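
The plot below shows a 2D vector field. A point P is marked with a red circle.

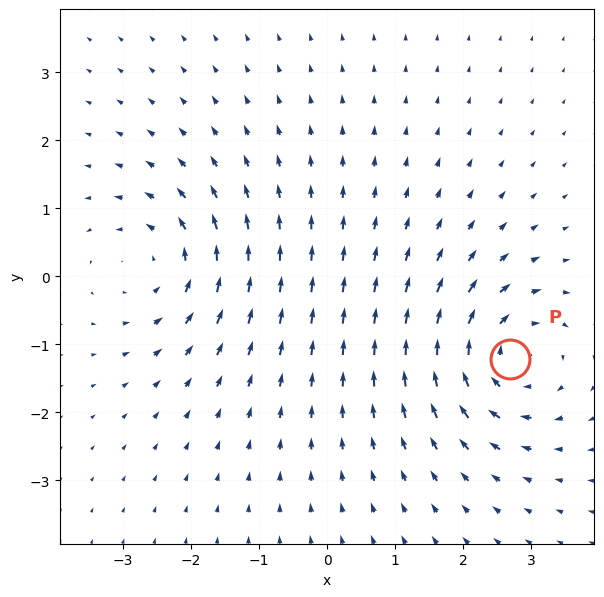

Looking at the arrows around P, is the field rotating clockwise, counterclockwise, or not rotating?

clockwise

Near P at (2.7, -1.2) the arrows circulate clockwise. The curl (z-component) there is about -5; negative curl means clockwise rotation.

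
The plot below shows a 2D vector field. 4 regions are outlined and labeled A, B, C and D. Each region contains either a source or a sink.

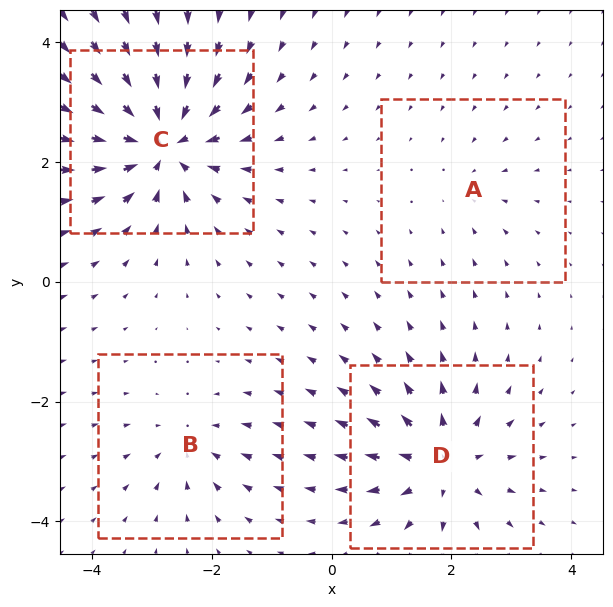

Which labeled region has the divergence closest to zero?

Divergence at each region's feature centre — A: about -2, B: about -4, C: about -8, D: about +6. Region A is closest to zero.

A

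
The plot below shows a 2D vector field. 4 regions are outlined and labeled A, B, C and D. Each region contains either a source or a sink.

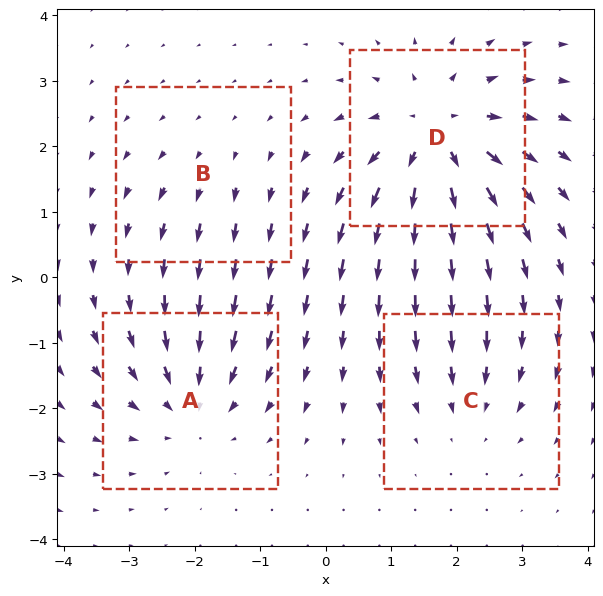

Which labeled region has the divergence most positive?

D

Divergence at each region's feature centre — A: about -4, B: about +2, C: about -3, D: about +6. Region D is most positive.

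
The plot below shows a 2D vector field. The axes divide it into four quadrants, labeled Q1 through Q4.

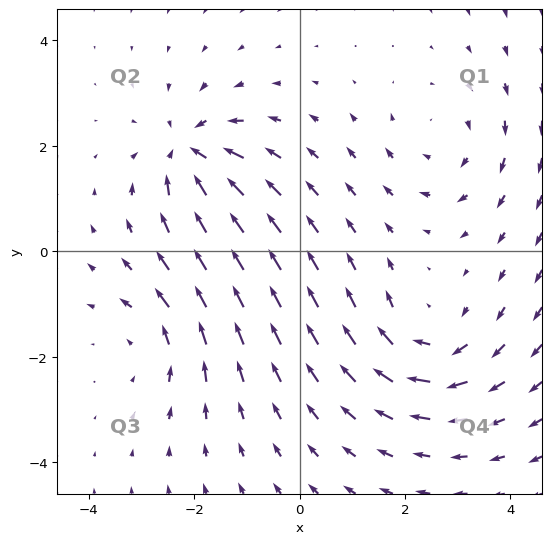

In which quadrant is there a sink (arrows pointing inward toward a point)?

The sink sits at approximately (-2.1, 1.9), which lies in quadrant Q2. The divergence there is about -6, negative as expected for a sink.

Q2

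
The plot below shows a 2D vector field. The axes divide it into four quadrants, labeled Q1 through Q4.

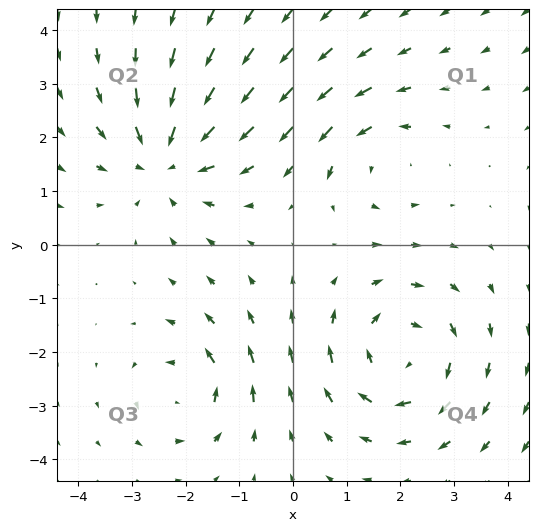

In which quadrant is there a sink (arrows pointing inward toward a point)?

The sink sits at approximately (-2.4, 1.6), which lies in quadrant Q2. The divergence there is about -4, negative as expected for a sink.

Q2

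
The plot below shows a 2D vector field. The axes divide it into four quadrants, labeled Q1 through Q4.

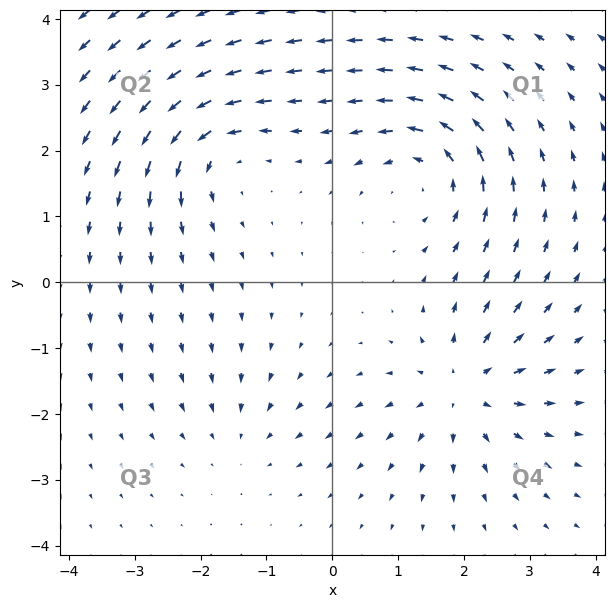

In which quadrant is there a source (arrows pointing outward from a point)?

The source sits at approximately (2.0, -1.6), which lies in quadrant Q4. The divergence there is about +5, positive as expected for a source.

Q4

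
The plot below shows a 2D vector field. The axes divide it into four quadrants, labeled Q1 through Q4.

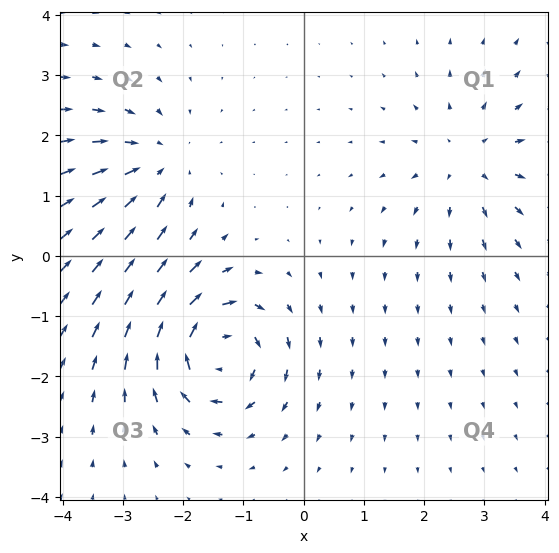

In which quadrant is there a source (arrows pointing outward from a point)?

Q1

The source sits at approximately (2.7, 1.6), which lies in quadrant Q1. The divergence there is about +3, positive as expected for a source.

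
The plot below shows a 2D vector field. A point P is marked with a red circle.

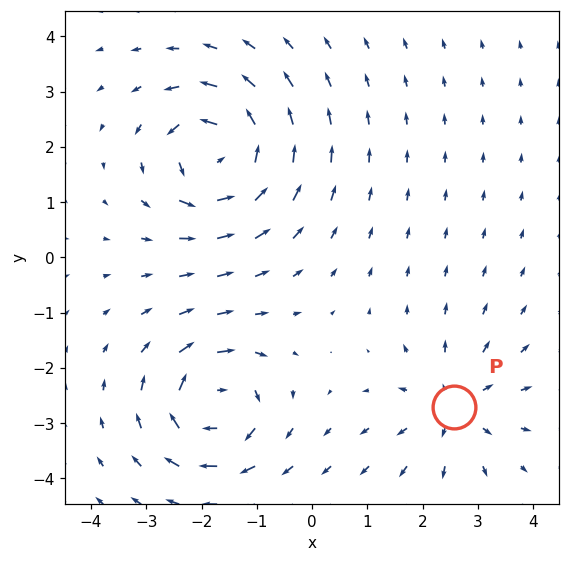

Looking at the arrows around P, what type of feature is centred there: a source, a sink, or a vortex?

source

At P (2.6, -2.7) the arrows spread outward. Divergence about +4, curl ≈0 — positive divergence with near-zero curl is a source.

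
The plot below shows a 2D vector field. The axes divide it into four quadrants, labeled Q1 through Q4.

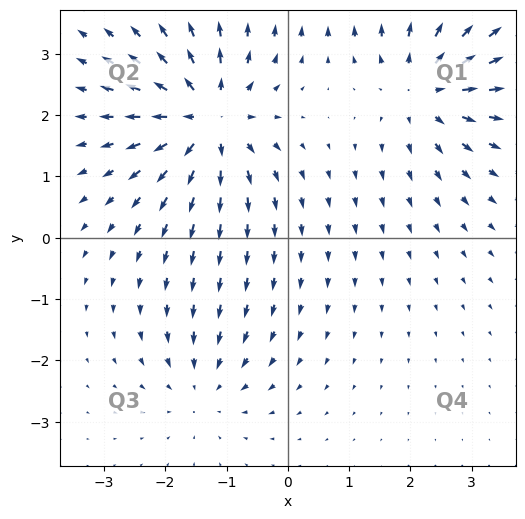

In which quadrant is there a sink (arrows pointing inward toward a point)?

The sink sits at approximately (-1.4, -2.4), which lies in quadrant Q3. The divergence there is about -3, negative as expected for a sink.

Q3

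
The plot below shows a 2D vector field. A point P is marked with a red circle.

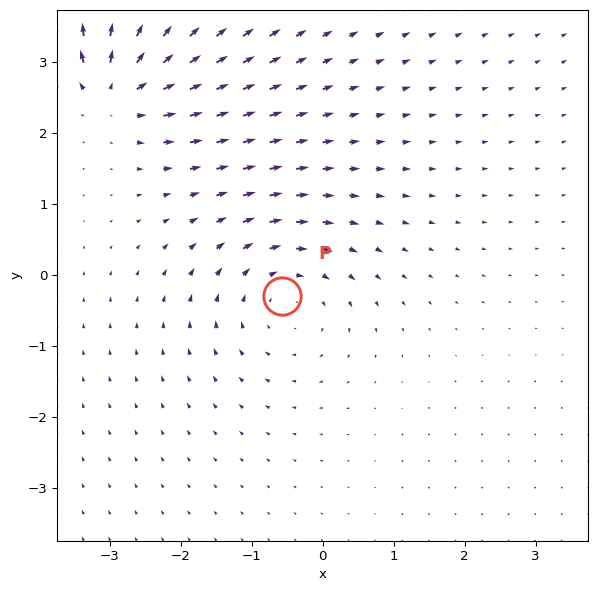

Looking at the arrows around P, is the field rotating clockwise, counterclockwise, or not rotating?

Near P at (-0.6, -0.3) the arrows circulate clockwise. The curl (z-component) there is about -4; negative curl means clockwise rotation.

clockwise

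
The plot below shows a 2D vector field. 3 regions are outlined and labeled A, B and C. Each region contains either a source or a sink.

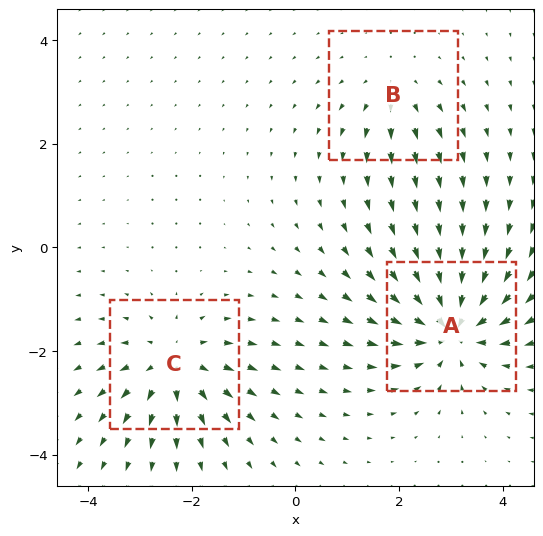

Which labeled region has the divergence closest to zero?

Divergence at each region's feature centre — A: about -5, B: about +2, C: about +4. Region B is closest to zero.

B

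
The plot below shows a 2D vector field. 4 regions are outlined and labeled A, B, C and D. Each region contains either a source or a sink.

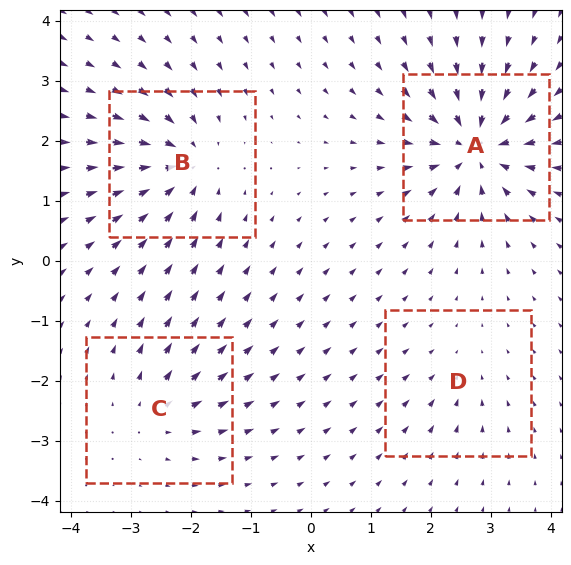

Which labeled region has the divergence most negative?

Divergence at each region's feature centre — A: about -9, B: about -6, C: about +4, D: about -2. Region A is most negative.

A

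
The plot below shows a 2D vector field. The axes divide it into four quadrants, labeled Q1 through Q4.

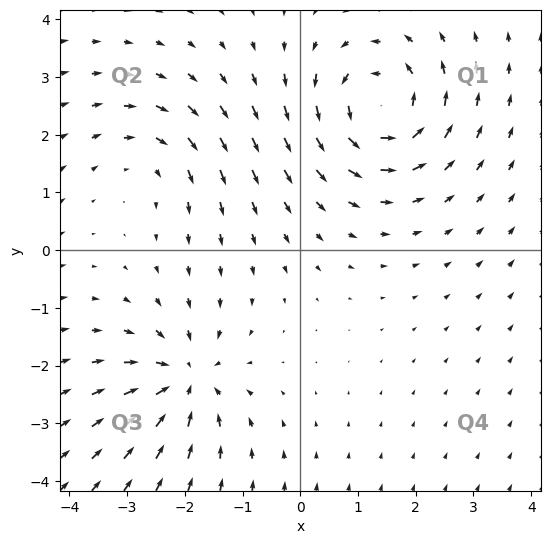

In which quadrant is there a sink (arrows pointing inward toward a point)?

The sink sits at approximately (-2.0, -2.2), which lies in quadrant Q3. The divergence there is about -5, negative as expected for a sink.

Q3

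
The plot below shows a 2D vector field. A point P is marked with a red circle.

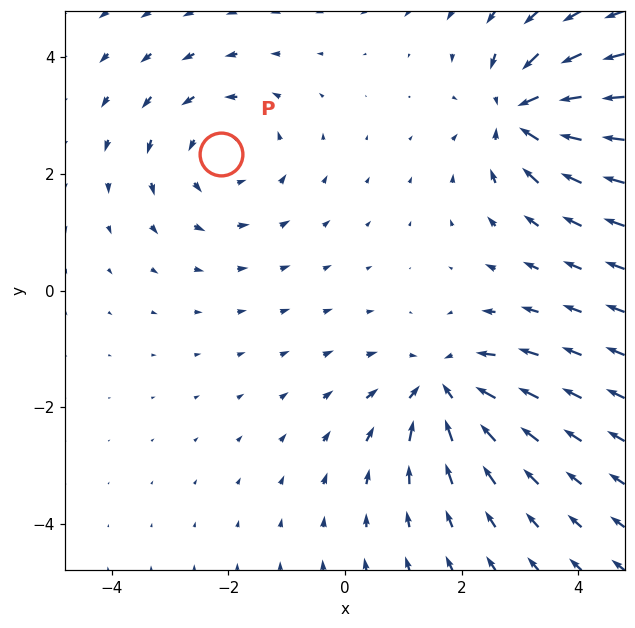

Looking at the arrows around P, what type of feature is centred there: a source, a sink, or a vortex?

vortex

At P (-2.1, 2.3) the arrows circulate counterclockwise. Divergence ≈0, curl about +3 — near-zero divergence with nonzero curl is a vortex.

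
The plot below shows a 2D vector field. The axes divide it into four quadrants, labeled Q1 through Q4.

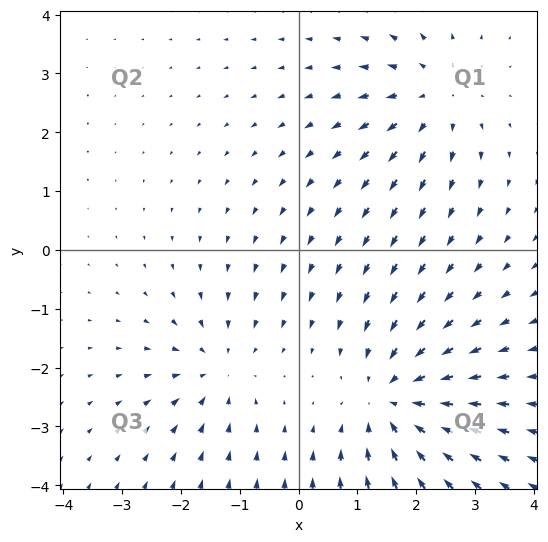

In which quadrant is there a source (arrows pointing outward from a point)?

The source sits at approximately (2.3, 2.6), which lies in quadrant Q1. The divergence there is about +3, positive as expected for a source.

Q1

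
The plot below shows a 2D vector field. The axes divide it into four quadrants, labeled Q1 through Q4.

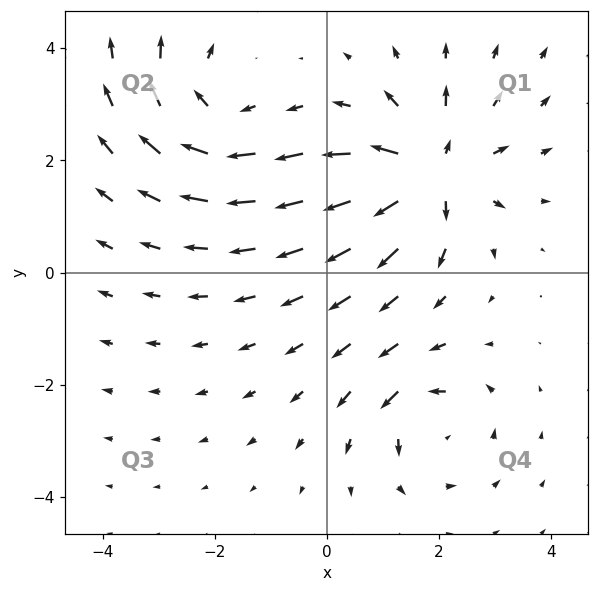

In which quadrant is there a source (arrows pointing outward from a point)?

Q1

The source sits at approximately (1.9, 1.8), which lies in quadrant Q1. The divergence there is about +6, positive as expected for a source.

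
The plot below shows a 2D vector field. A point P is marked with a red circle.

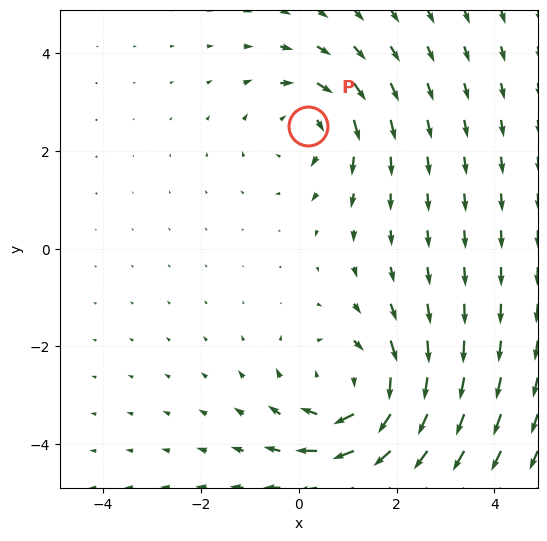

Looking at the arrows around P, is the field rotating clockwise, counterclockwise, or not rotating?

Near P at (0.2, 2.5) the arrows circulate clockwise. The curl (z-component) there is about -3; negative curl means clockwise rotation.

clockwise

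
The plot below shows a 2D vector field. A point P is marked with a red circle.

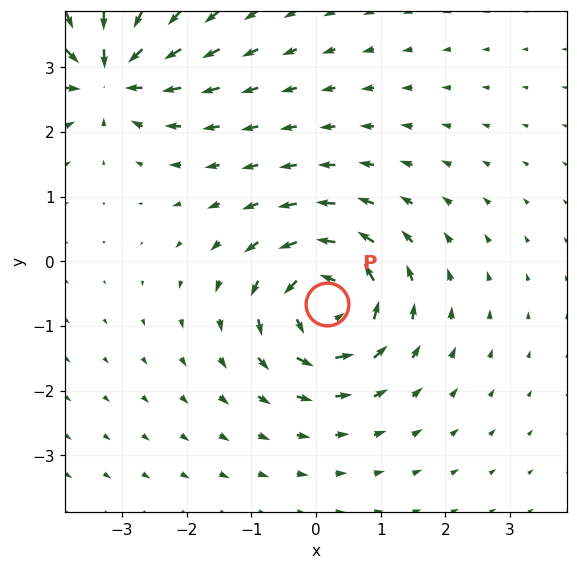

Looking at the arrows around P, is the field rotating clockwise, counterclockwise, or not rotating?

Near P at (0.2, -0.7) the arrows circulate counterclockwise. The curl (z-component) there is about +5; positive curl means counterclockwise rotation.

counterclockwise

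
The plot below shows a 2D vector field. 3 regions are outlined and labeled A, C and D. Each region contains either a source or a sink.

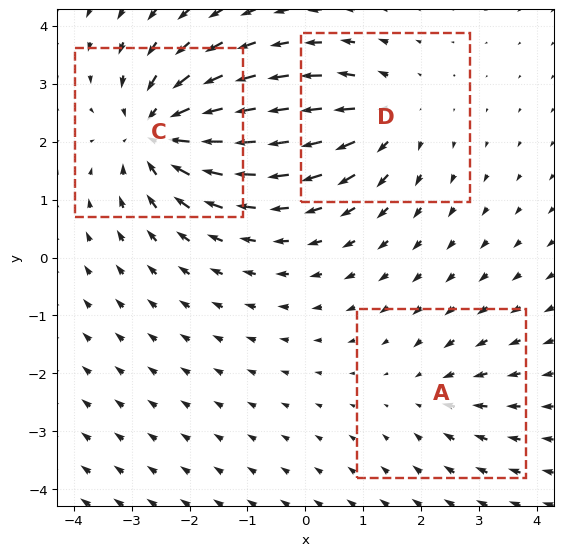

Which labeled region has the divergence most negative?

C

Divergence at each region's feature centre — A: about -2, C: about -5, D: about +3. Region C is most negative.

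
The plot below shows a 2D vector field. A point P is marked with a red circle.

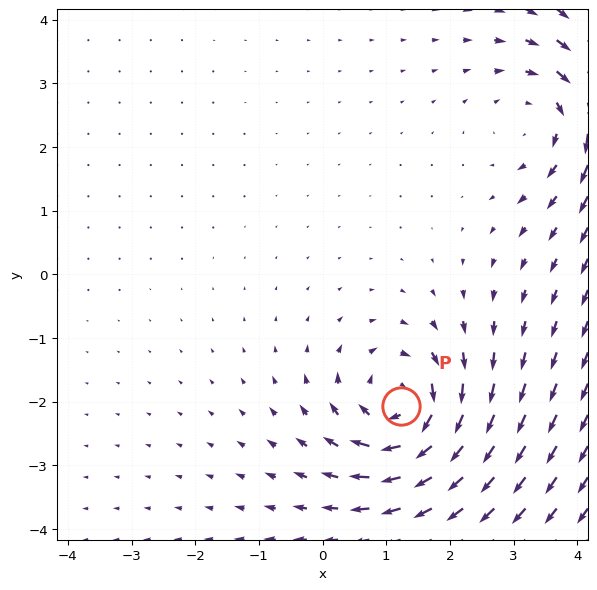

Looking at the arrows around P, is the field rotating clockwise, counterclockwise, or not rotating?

Near P at (1.2, -2.1) the arrows circulate clockwise. The curl (z-component) there is about -4; negative curl means clockwise rotation.

clockwise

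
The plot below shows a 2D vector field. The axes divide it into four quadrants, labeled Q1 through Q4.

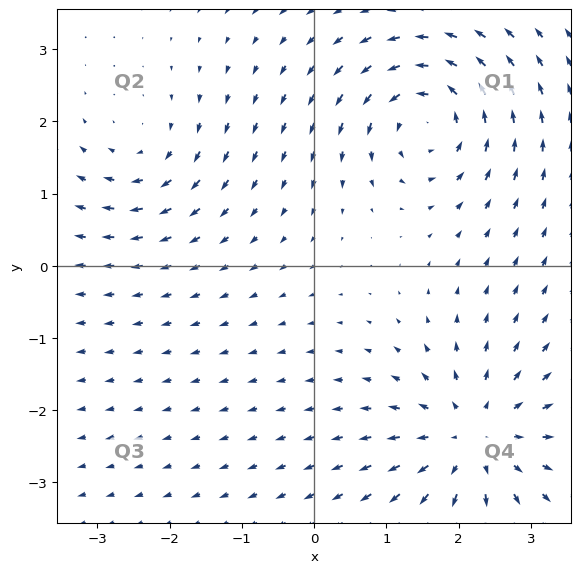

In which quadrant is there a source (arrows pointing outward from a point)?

Q4

The source sits at approximately (2.2, -2.4), which lies in quadrant Q4. The divergence there is about +5, positive as expected for a source.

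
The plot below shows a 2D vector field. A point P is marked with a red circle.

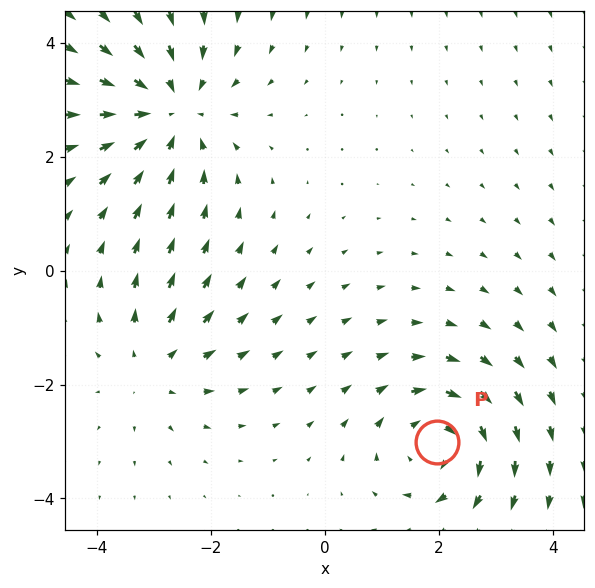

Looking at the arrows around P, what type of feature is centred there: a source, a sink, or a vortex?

At P (2.0, -3.0) the arrows circulate clockwise. Divergence ≈0, curl about -4 — near-zero divergence with nonzero curl is a vortex.

vortex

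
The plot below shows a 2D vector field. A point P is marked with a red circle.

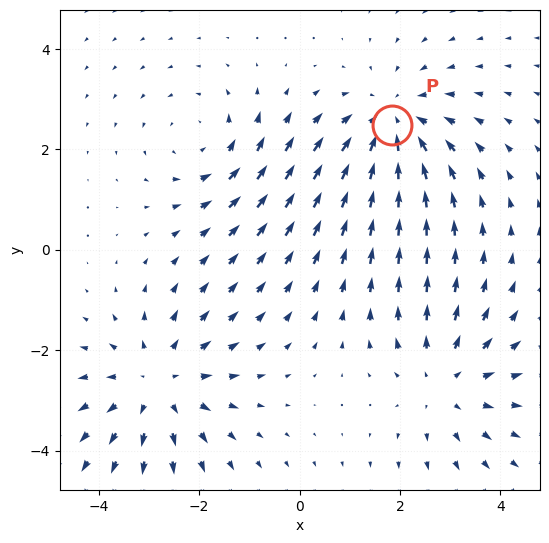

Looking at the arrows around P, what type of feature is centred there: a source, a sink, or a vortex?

sink

At P (1.8, 2.5) the arrows converge inward. Divergence about -3, curl ≈0 — negative divergence with near-zero curl is a sink.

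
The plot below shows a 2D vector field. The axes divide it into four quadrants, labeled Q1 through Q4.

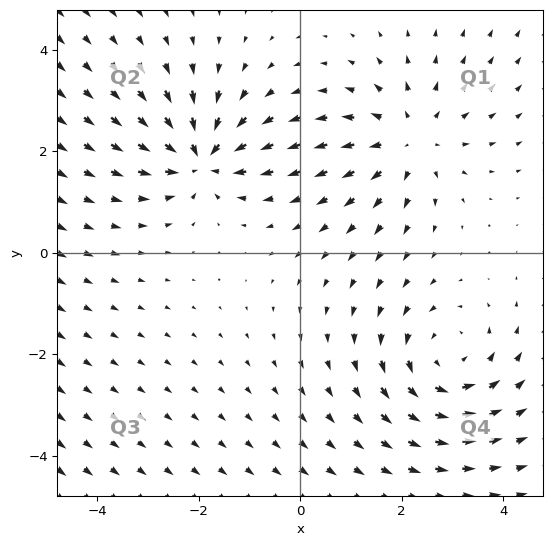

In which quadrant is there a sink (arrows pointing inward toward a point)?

Q2

The sink sits at approximately (-1.9, 1.9), which lies in quadrant Q2. The divergence there is about -5, negative as expected for a sink.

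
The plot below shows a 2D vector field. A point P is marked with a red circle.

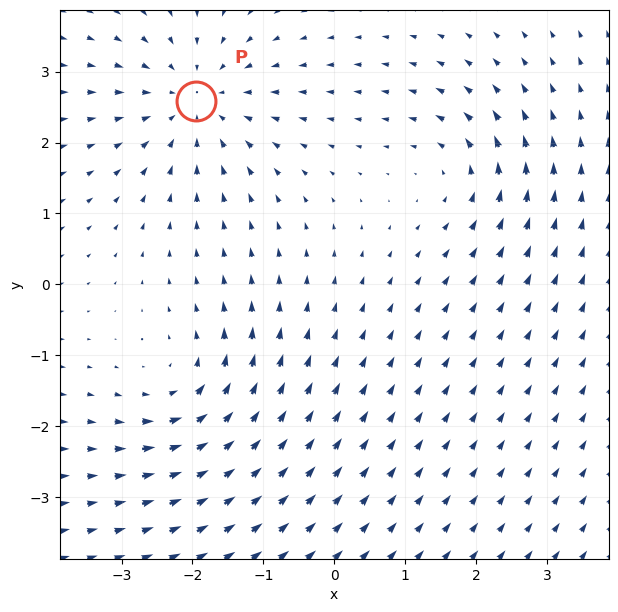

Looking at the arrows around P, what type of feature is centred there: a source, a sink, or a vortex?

At P (-2.0, 2.6) the arrows converge inward. Divergence about -4, curl ≈0 — negative divergence with near-zero curl is a sink.

sink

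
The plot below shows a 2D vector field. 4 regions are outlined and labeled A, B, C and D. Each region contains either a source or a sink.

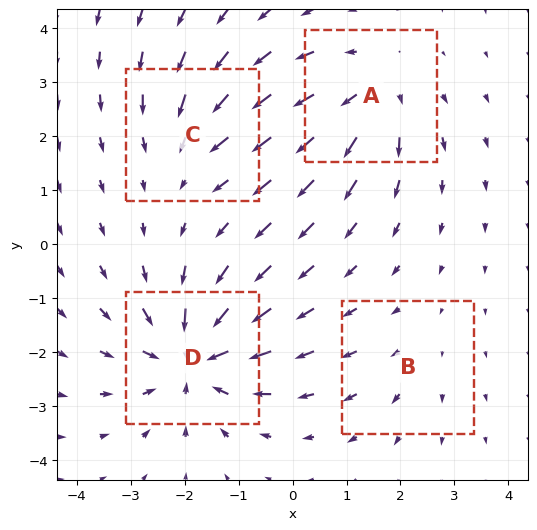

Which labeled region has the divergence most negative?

D

Divergence at each region's feature centre — A: about +5, B: about +2, C: about -3, D: about -7. Region D is most negative.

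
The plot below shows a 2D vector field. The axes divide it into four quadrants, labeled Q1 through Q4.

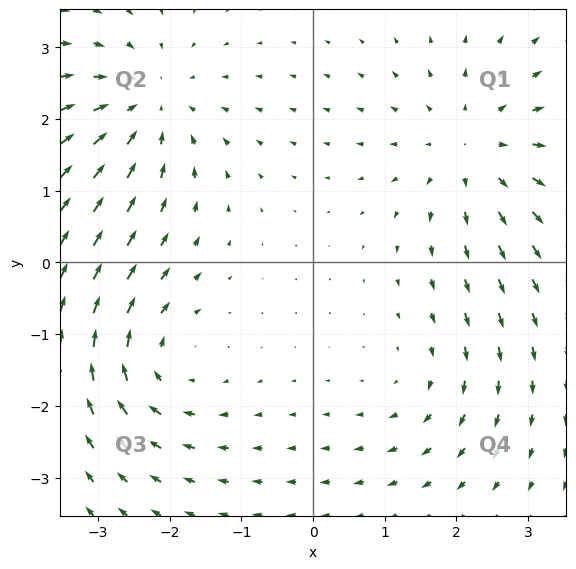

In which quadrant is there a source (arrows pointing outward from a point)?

Q1

The source sits at approximately (2.3, 1.6), which lies in quadrant Q1. The divergence there is about +4, positive as expected for a source.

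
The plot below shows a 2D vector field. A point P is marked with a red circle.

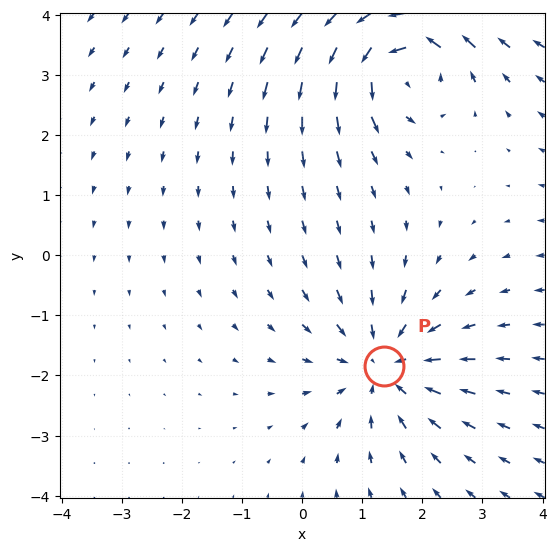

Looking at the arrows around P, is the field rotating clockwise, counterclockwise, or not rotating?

not rotating

Near P at (1.4, -1.8) the arrows show no circulation. The curl there is ≈0.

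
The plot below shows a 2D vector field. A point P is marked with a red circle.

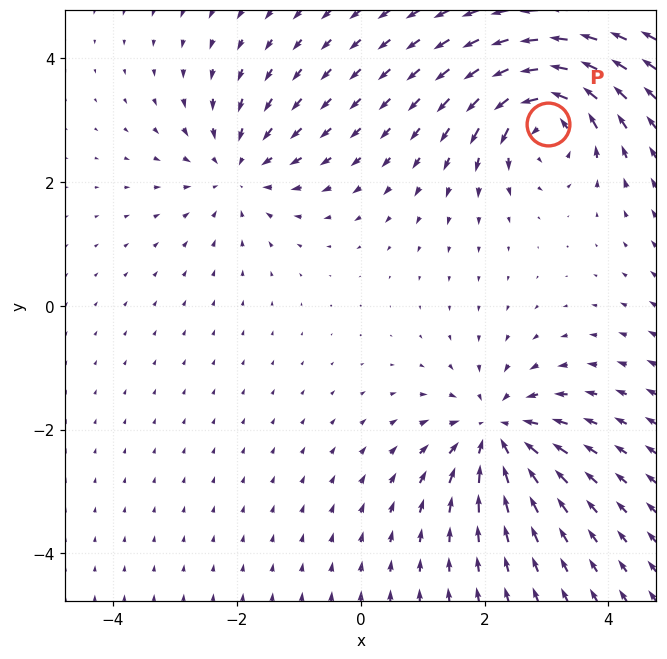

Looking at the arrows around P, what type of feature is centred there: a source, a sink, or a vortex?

At P (3.0, 2.9) the arrows circulate counterclockwise. Divergence ≈0, curl about +6 — near-zero divergence with nonzero curl is a vortex.

vortex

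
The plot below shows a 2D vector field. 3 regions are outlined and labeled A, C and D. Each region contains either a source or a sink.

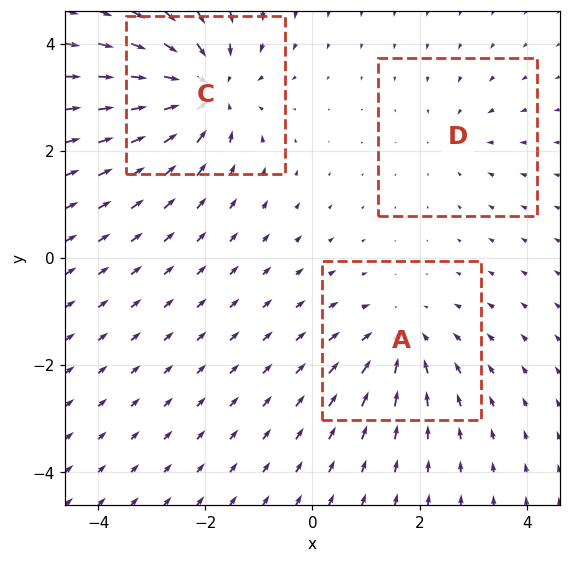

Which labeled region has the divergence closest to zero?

Divergence at each region's feature centre — A: about -3, C: about -5, D: about -2. Region D is closest to zero.

D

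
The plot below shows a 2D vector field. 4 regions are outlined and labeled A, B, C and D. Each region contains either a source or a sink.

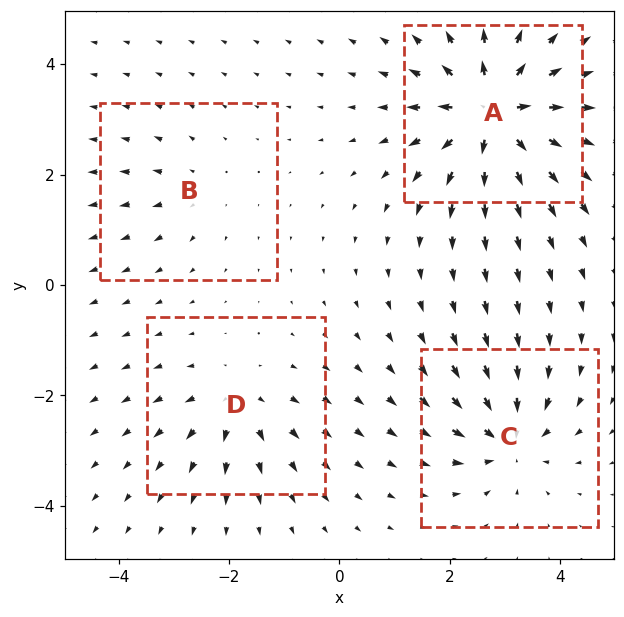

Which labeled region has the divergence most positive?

Divergence at each region's feature centre — A: about +9, B: about +3, C: about -6, D: about +4. Region A is most positive.

A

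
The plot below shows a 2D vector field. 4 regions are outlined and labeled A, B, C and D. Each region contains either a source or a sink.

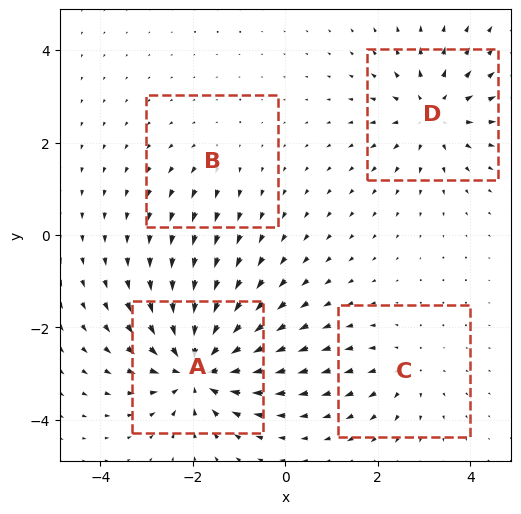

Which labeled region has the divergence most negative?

A

Divergence at each region's feature centre — A: about -8, B: about +2, C: about +3, D: about +5. Region A is most negative.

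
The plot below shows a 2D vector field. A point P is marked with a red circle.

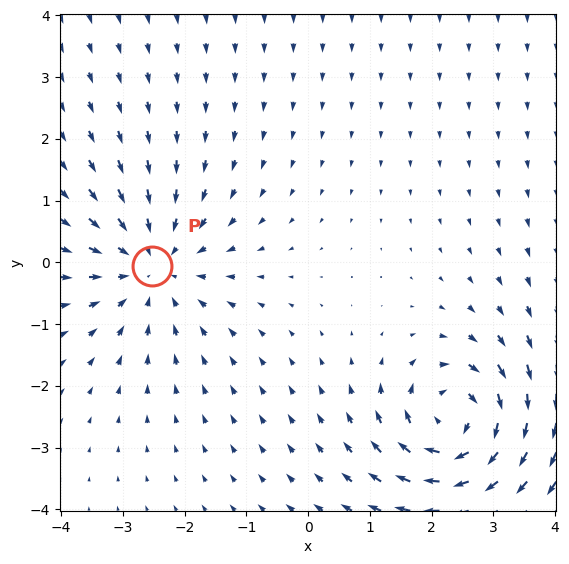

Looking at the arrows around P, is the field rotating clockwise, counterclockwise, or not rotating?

not rotating

Near P at (-2.5, -0.1) the arrows show no circulation. The curl there is ≈0.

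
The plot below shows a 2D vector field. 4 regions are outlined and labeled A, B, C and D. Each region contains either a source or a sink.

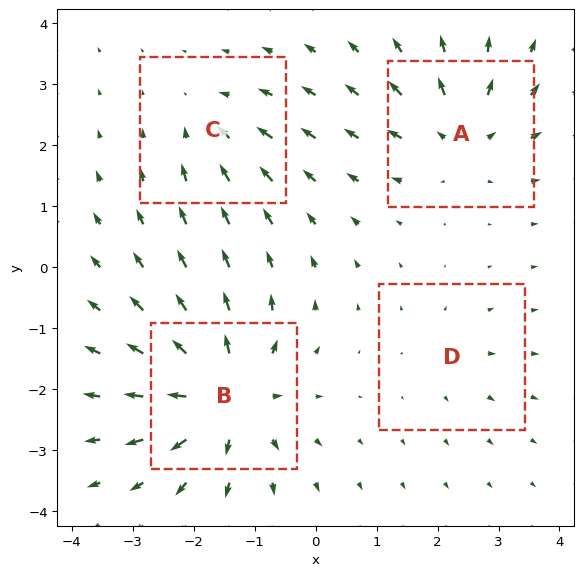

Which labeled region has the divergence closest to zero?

Divergence at each region's feature centre — A: about +5, B: about +8, C: about -4, D: about +2. Region D is closest to zero.

D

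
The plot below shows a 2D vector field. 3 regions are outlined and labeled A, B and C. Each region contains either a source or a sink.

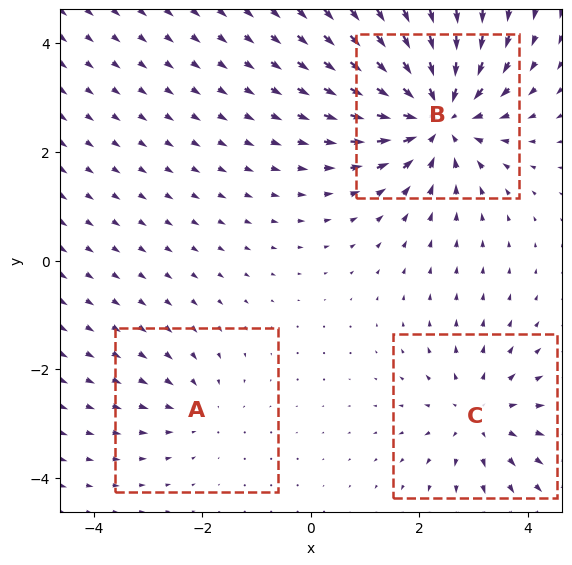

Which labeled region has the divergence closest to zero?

Divergence at each region's feature centre — A: about -2, B: about -5, C: about +3. Region A is closest to zero.

A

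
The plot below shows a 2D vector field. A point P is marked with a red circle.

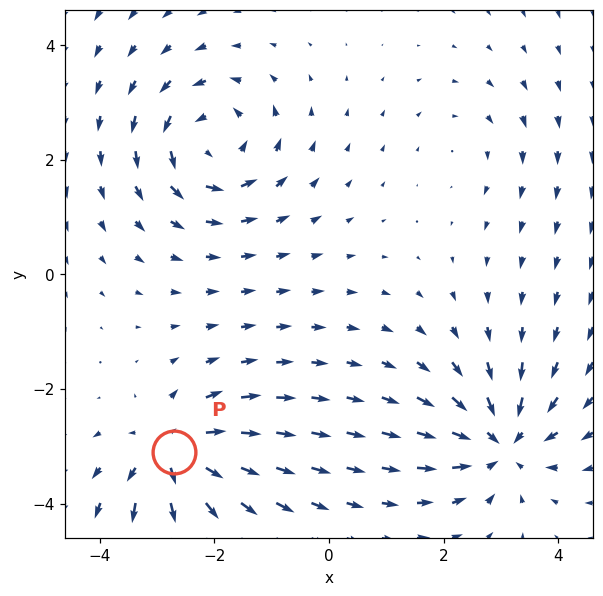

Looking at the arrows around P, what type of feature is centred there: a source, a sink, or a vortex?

At P (-2.7, -3.1) the arrows spread outward. Divergence about +6, curl ≈0 — positive divergence with near-zero curl is a source.

source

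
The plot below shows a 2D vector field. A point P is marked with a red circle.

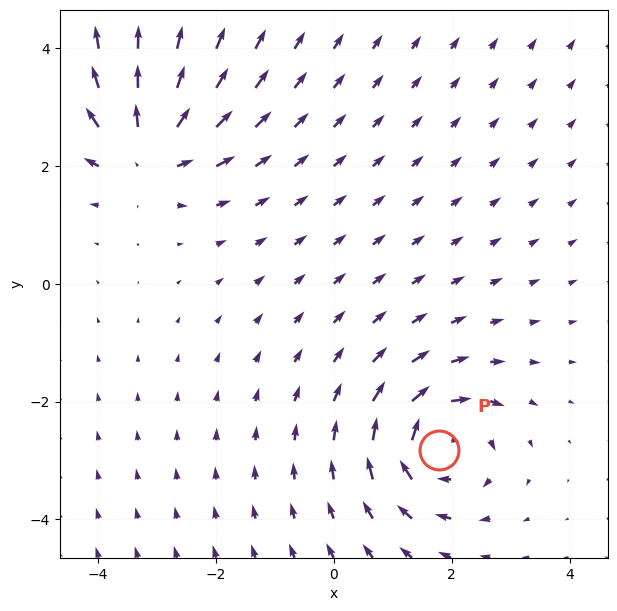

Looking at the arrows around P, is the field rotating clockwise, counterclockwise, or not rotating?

clockwise

Near P at (1.8, -2.8) the arrows circulate clockwise. The curl (z-component) there is about -5; negative curl means clockwise rotation.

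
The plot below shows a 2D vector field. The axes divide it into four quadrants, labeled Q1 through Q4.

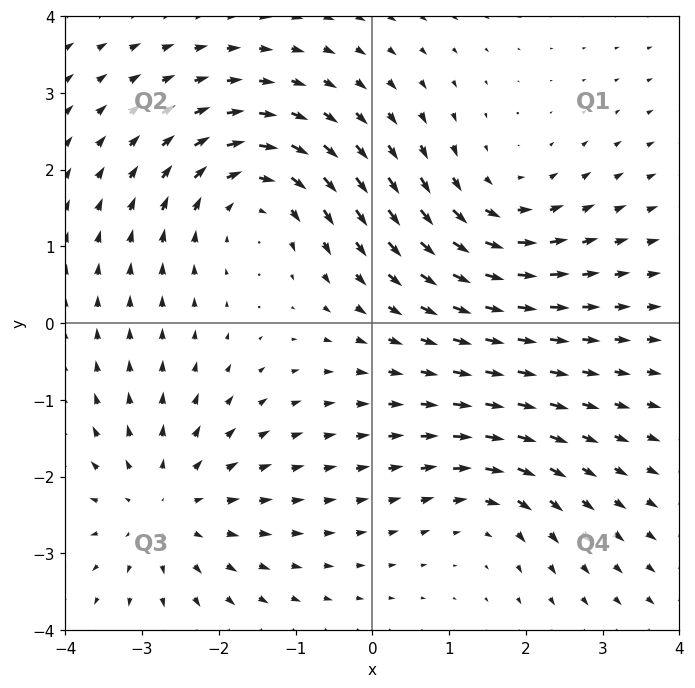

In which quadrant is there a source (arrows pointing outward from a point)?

The source sits at approximately (-2.7, -2.4), which lies in quadrant Q3. The divergence there is about +4, positive as expected for a source.

Q3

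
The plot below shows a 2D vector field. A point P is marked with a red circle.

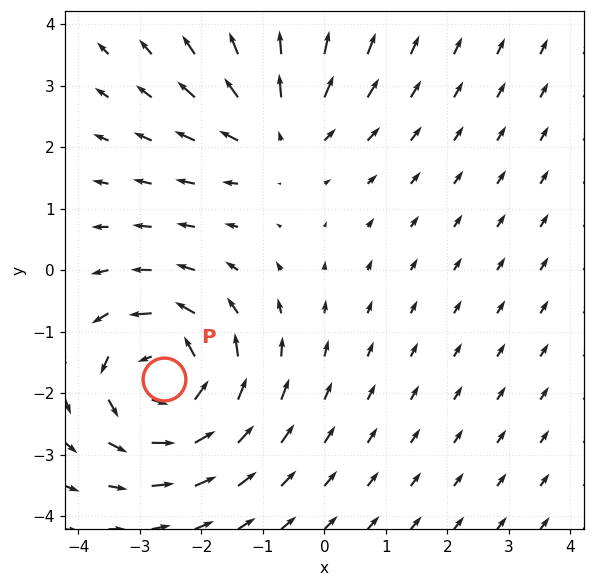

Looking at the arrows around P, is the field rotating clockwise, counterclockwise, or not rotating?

Near P at (-2.6, -1.8) the arrows circulate counterclockwise. The curl (z-component) there is about +4; positive curl means counterclockwise rotation.

counterclockwise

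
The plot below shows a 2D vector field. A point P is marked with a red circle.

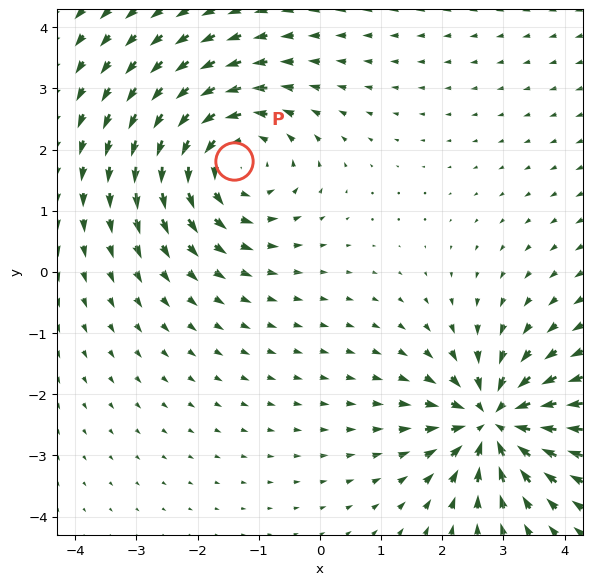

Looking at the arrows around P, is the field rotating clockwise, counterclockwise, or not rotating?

Near P at (-1.4, 1.8) the arrows circulate counterclockwise. The curl (z-component) there is about +4; positive curl means counterclockwise rotation.

counterclockwise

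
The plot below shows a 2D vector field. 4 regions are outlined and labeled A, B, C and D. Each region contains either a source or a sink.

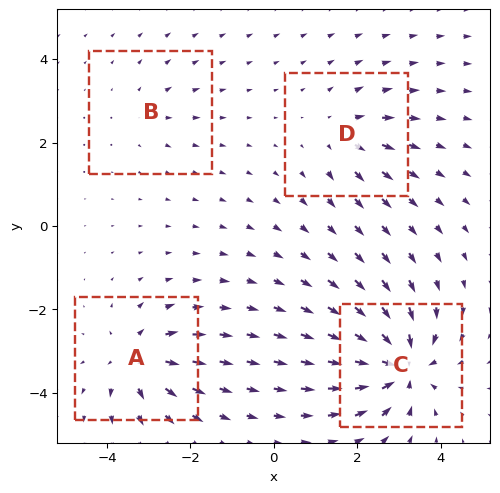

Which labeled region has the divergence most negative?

C

Divergence at each region's feature centre — A: about +6, B: about +2, C: about -9, D: about +4. Region C is most negative.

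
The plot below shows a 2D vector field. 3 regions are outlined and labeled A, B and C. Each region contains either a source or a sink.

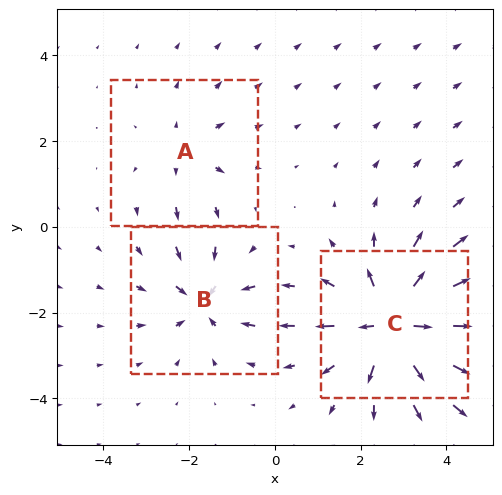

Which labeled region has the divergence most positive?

Divergence at each region's feature centre — A: about +2, B: about -4, C: about +6. Region C is most positive.

C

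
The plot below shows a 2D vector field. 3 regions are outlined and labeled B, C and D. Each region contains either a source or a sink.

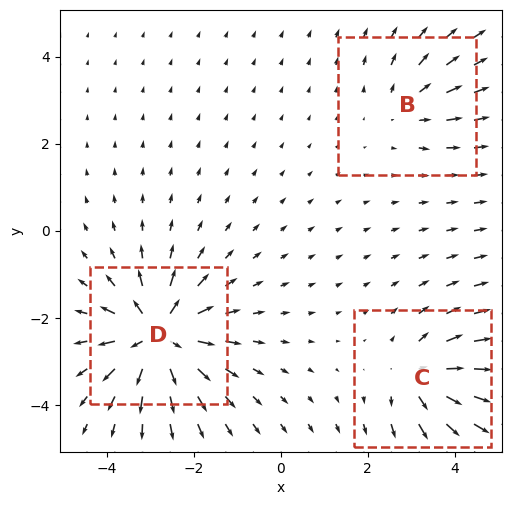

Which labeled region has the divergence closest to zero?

B

Divergence at each region's feature centre — B: about +3, C: about +4, D: about +6. Region B is closest to zero.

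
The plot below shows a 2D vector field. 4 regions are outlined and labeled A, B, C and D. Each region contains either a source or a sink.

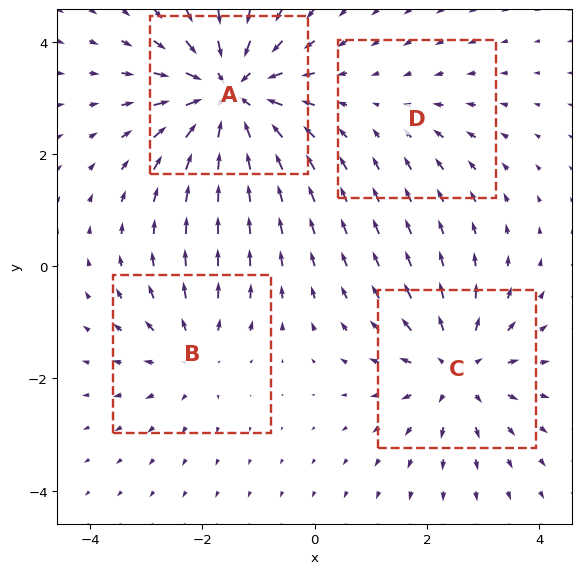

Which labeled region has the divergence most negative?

Divergence at each region's feature centre — A: about -7, B: about +3, C: about +5, D: about -2. Region A is most negative.

A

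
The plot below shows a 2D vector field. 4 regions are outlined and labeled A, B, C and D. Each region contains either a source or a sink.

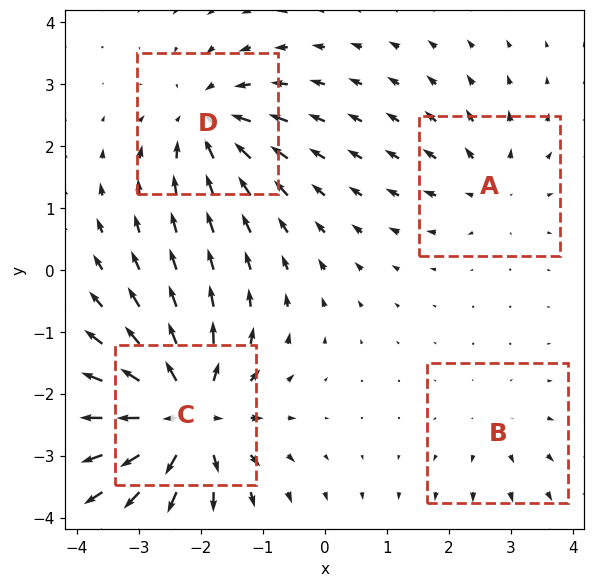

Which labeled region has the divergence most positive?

C

Divergence at each region's feature centre — A: about +4, B: about +2, C: about +9, D: about -5. Region C is most positive.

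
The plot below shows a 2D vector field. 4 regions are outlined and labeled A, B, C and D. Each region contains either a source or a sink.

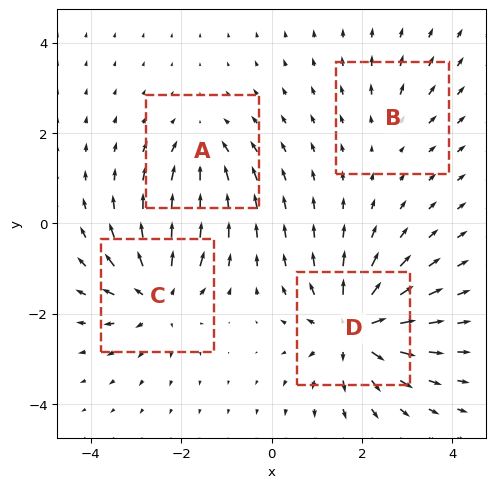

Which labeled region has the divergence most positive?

Divergence at each region's feature centre — A: about -4, B: about +2, C: about +6, D: about +7. Region D is most positive.

D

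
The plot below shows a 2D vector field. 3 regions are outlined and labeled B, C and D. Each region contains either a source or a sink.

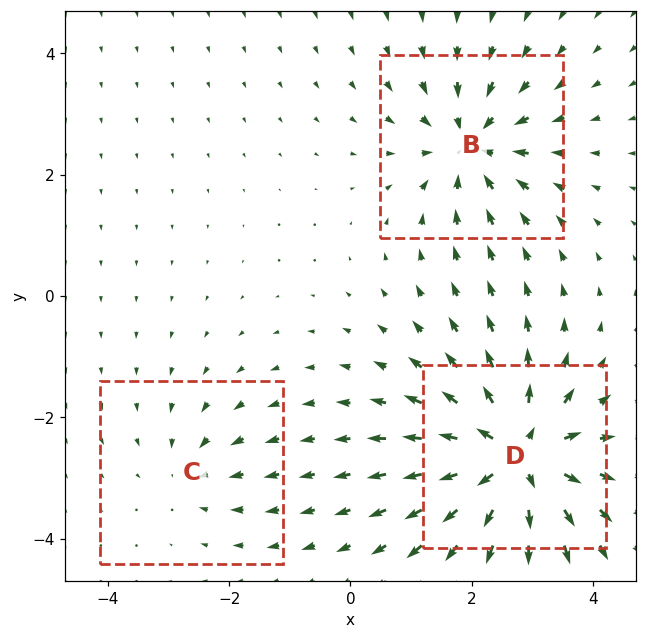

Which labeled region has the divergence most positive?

D

Divergence at each region's feature centre — B: about -4, C: about -2, D: about +6. Region D is most positive.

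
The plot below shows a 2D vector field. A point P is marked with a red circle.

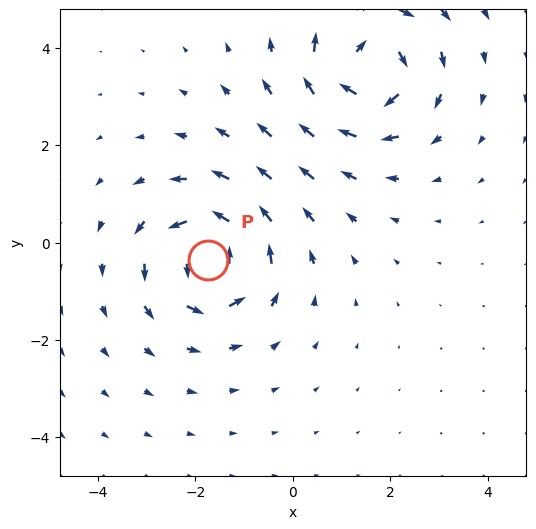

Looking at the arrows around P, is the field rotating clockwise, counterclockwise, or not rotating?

counterclockwise

Near P at (-1.7, -0.4) the arrows circulate counterclockwise. The curl (z-component) there is about +6; positive curl means counterclockwise rotation.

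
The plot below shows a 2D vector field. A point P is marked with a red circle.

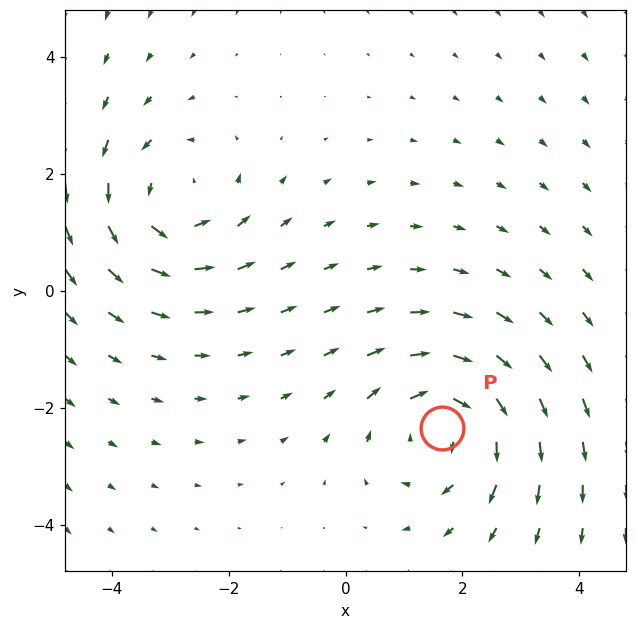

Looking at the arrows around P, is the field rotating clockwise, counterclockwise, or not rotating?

clockwise

Near P at (1.7, -2.3) the arrows circulate clockwise. The curl (z-component) there is about -4; negative curl means clockwise rotation.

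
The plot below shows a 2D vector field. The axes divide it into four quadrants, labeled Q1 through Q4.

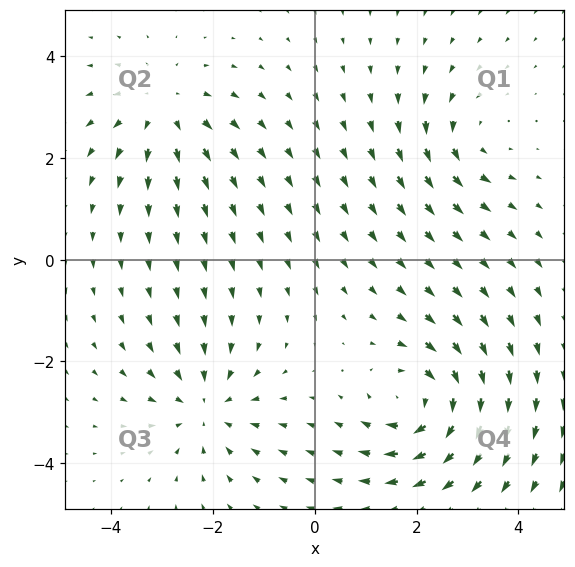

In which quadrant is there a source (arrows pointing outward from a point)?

The source sits at approximately (-3.0, 2.9), which lies in quadrant Q2. The divergence there is about +3, positive as expected for a source.

Q2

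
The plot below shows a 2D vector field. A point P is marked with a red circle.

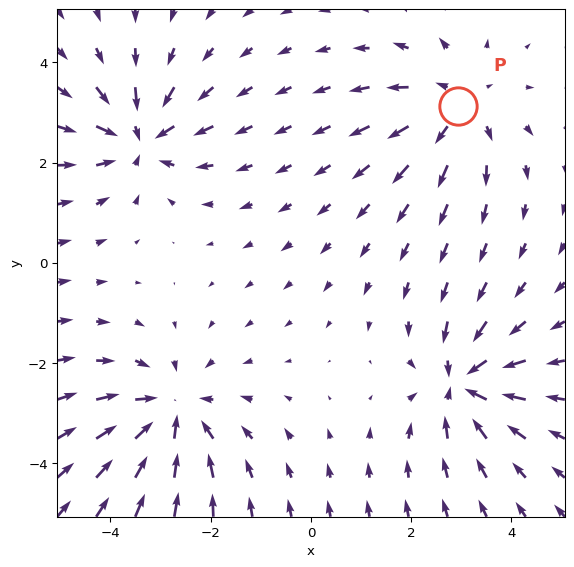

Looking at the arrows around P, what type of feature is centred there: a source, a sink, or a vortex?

At P (2.9, 3.1) the arrows spread outward. Divergence about +4, curl ≈0 — positive divergence with near-zero curl is a source.

source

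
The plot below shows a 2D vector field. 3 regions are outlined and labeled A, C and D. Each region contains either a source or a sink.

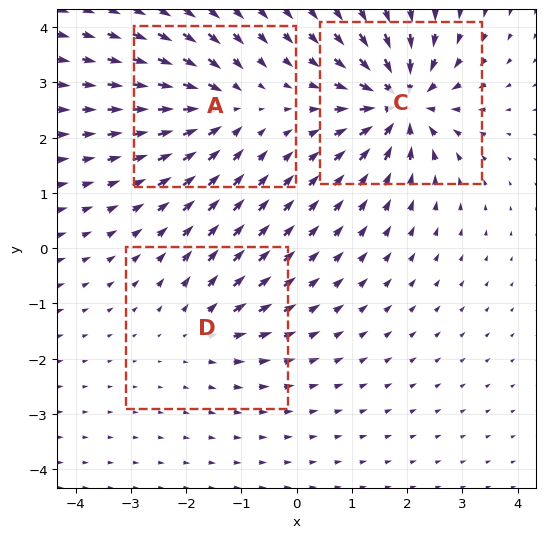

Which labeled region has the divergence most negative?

C

Divergence at each region's feature centre — A: about -4, C: about -6, D: about +3. Region C is most negative.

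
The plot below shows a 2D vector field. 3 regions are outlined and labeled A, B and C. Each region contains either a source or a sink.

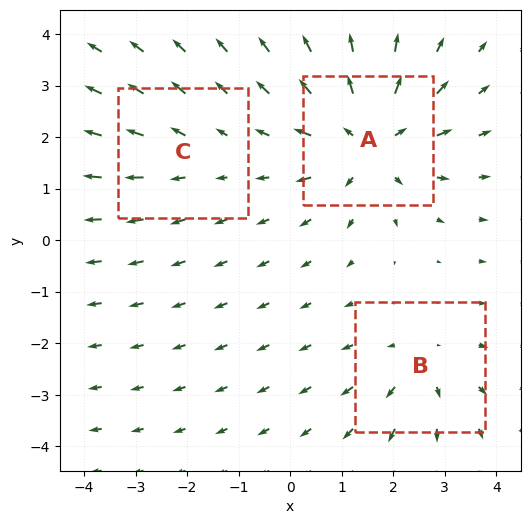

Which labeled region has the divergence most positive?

A

Divergence at each region's feature centre — A: about +5, B: about +3, C: about +2. Region A is most positive.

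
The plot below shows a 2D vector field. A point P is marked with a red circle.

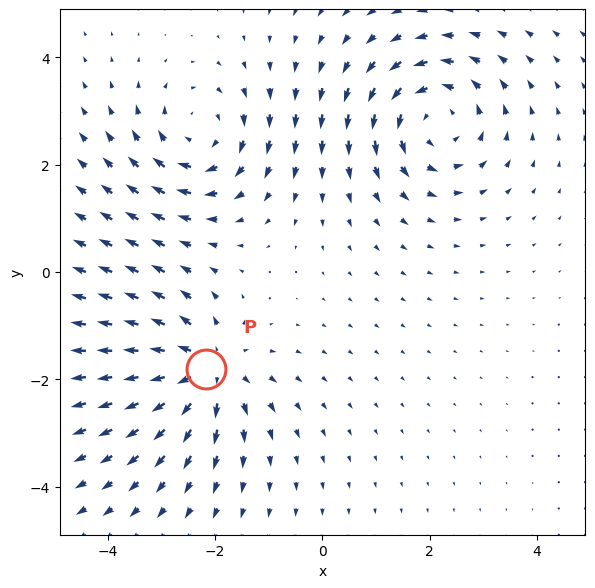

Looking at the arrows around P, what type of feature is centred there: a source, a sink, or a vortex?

At P (-2.2, -1.8) the arrows spread outward. Divergence about +4, curl ≈0 — positive divergence with near-zero curl is a source.

source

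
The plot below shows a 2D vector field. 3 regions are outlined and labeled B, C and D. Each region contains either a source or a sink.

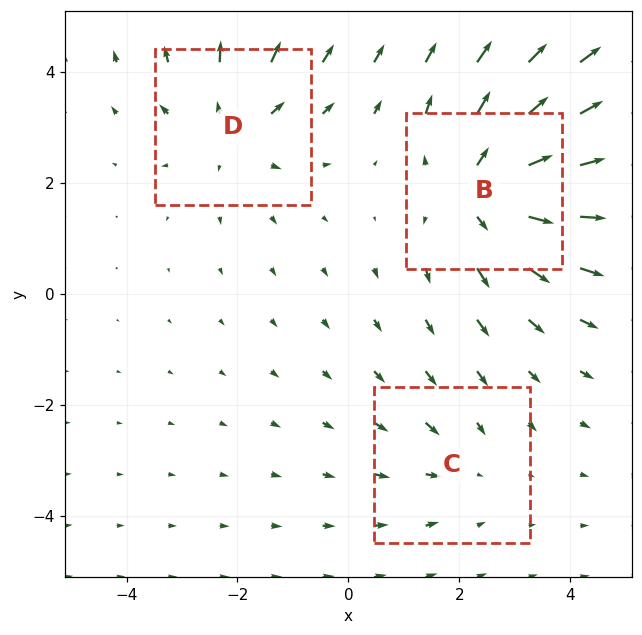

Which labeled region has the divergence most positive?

Divergence at each region's feature centre — B: about +4, C: about -2, D: about +3. Region B is most positive.

B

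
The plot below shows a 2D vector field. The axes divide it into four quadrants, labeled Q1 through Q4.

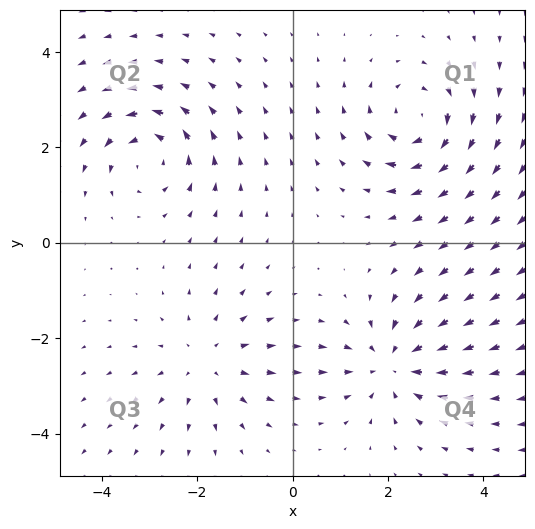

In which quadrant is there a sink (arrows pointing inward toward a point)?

The sink sits at approximately (2.1, -2.5), which lies in quadrant Q4. The divergence there is about -4, negative as expected for a sink.

Q4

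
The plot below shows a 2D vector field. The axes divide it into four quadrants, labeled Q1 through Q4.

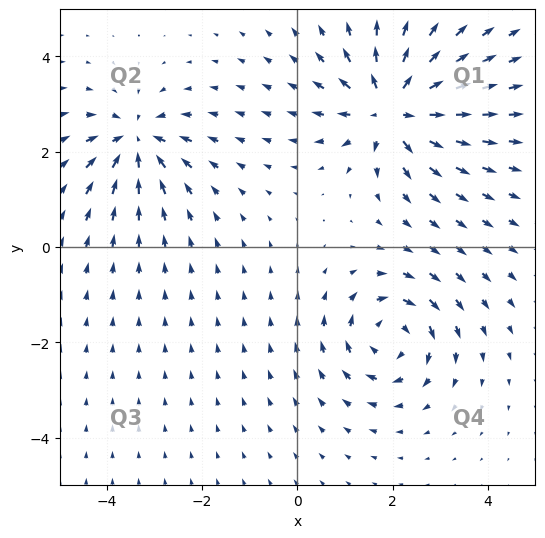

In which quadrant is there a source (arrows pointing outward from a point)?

The source sits at approximately (2.0, 2.9), which lies in quadrant Q1. The divergence there is about +5, positive as expected for a source.

Q1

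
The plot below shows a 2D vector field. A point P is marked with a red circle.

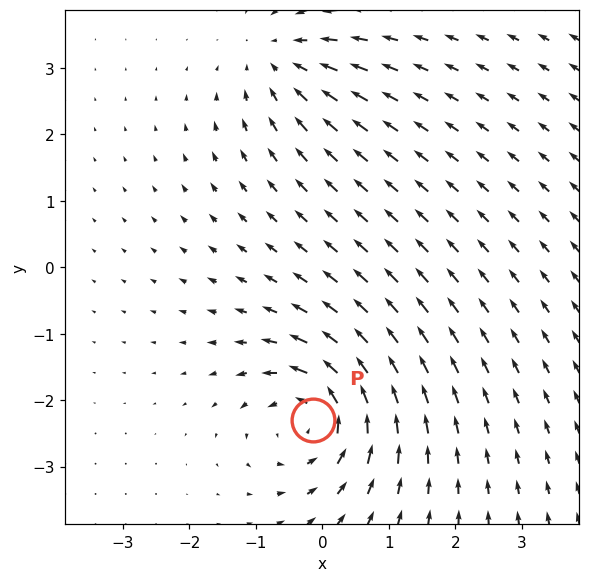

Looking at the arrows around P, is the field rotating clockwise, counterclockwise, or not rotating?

Near P at (-0.1, -2.3) the arrows circulate counterclockwise. The curl (z-component) there is about +6; positive curl means counterclockwise rotation.

counterclockwise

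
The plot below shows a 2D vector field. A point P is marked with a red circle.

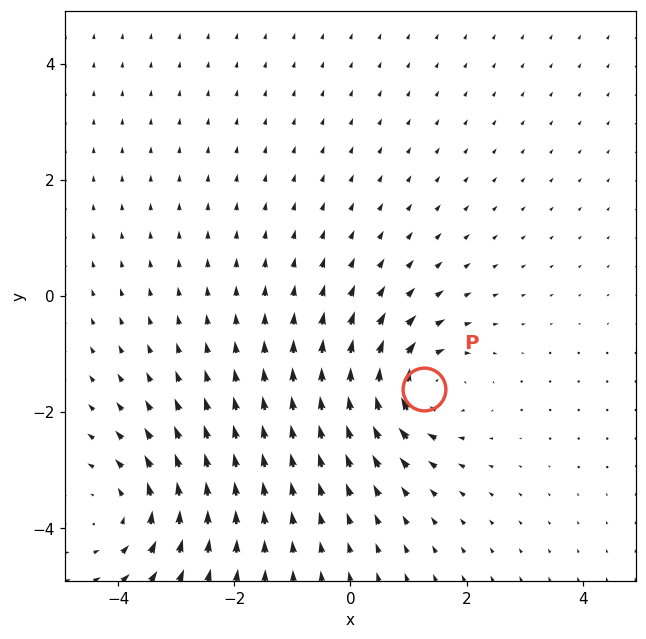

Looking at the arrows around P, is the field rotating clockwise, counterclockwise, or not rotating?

Near P at (1.3, -1.6) the arrows circulate clockwise. The curl (z-component) there is about -4; negative curl means clockwise rotation.

clockwise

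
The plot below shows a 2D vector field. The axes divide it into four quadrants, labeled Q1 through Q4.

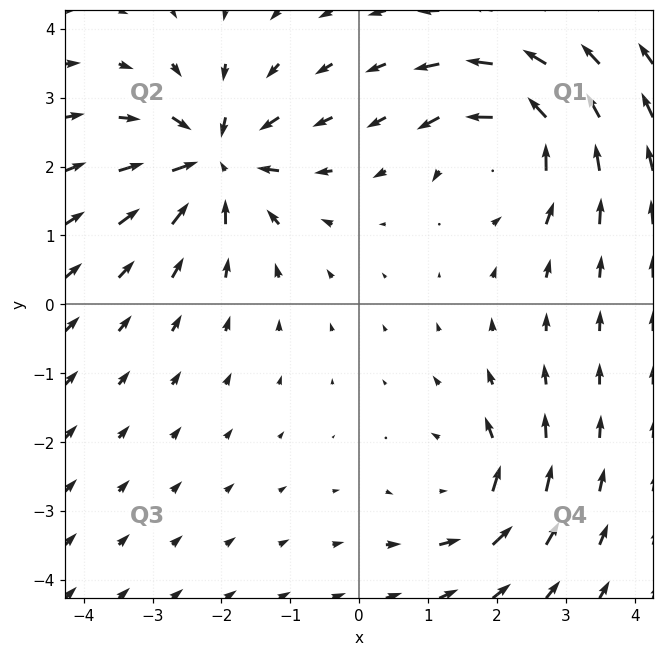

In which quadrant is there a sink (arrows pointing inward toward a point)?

The sink sits at approximately (-2.1, 2.1), which lies in quadrant Q2. The divergence there is about -6, negative as expected for a sink.

Q2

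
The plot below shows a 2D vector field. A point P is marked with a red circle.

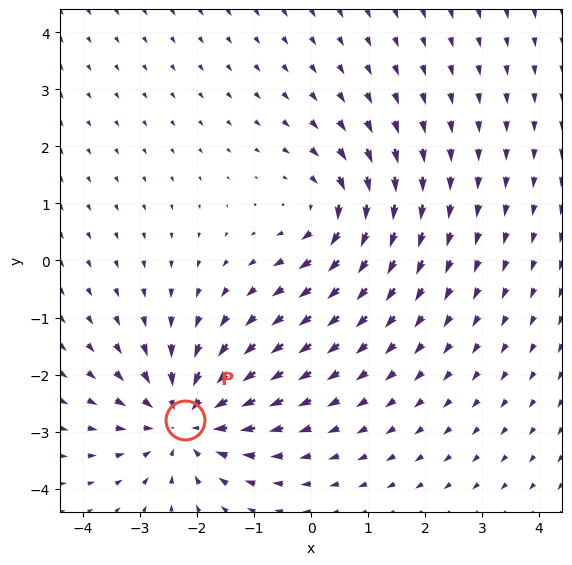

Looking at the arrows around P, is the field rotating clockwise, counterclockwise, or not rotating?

Near P at (-2.2, -2.8) the arrows show no circulation. The curl there is ≈0.

not rotating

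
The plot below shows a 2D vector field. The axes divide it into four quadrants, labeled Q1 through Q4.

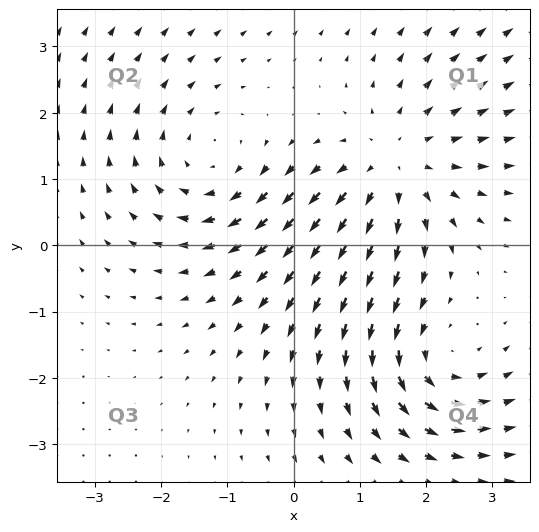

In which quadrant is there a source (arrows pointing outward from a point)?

The source sits at approximately (1.5, 1.2), which lies in quadrant Q1. The divergence there is about +3, positive as expected for a source.

Q1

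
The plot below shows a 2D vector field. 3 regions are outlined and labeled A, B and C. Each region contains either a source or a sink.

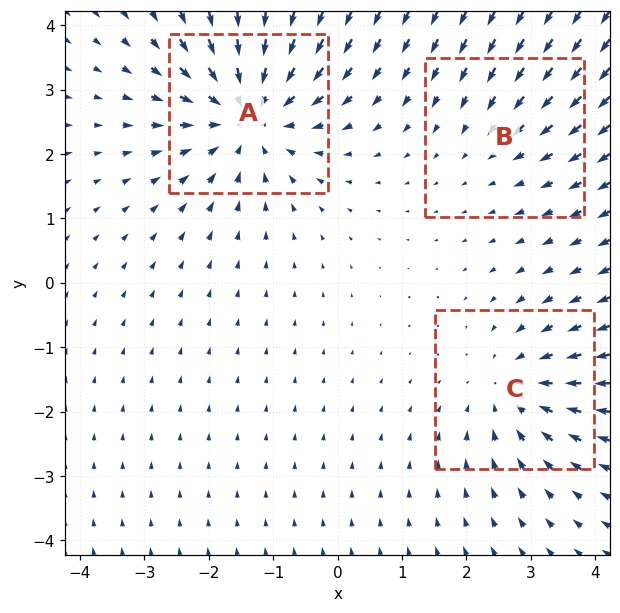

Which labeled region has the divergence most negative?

Divergence at each region's feature centre — A: about -5, B: about -2, C: about -3. Region A is most negative.

A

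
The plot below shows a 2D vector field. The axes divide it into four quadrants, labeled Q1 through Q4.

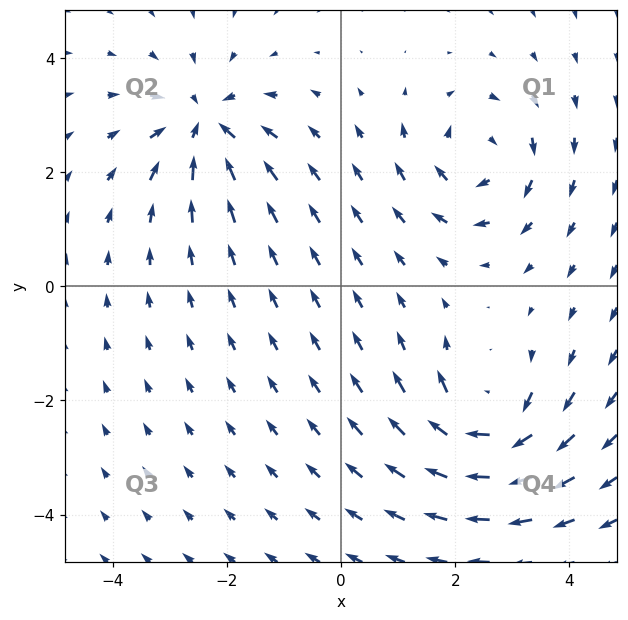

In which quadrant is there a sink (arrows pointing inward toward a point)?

Q2

The sink sits at approximately (-2.4, 2.8), which lies in quadrant Q2. The divergence there is about -5, negative as expected for a sink.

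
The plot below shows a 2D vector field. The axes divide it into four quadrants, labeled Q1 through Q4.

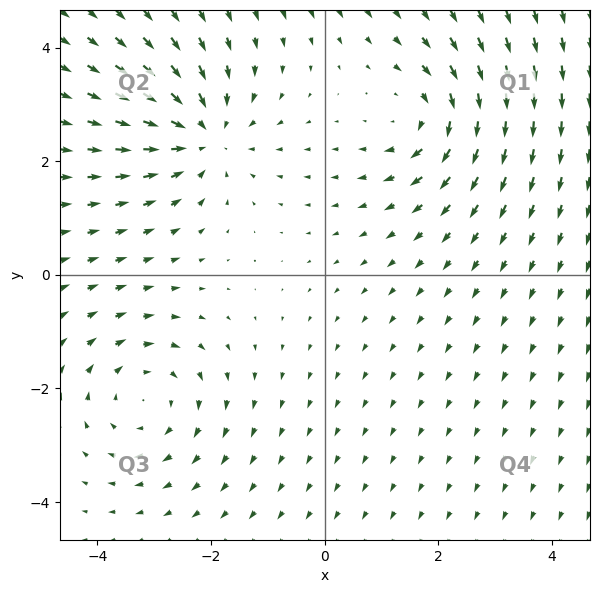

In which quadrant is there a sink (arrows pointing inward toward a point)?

The sink sits at approximately (-2.1, 2.5), which lies in quadrant Q2. The divergence there is about -4, negative as expected for a sink.

Q2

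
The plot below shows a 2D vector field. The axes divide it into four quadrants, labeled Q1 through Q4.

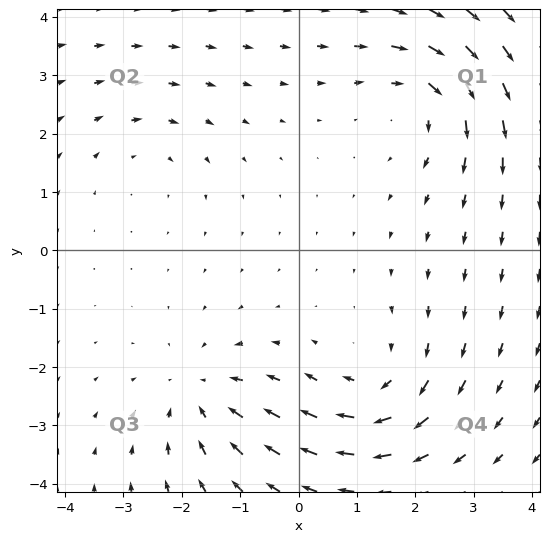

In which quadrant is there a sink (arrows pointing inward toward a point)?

Q3

The sink sits at approximately (-1.7, -2.5), which lies in quadrant Q3. The divergence there is about -4, negative as expected for a sink.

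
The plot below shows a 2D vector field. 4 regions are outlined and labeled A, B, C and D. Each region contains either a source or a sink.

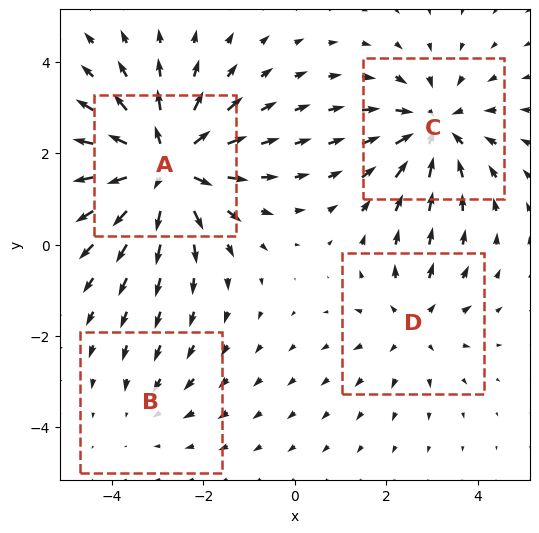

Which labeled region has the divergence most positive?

A

Divergence at each region's feature centre — A: about +7, B: about -2, C: about -5, D: about +3. Region A is most positive.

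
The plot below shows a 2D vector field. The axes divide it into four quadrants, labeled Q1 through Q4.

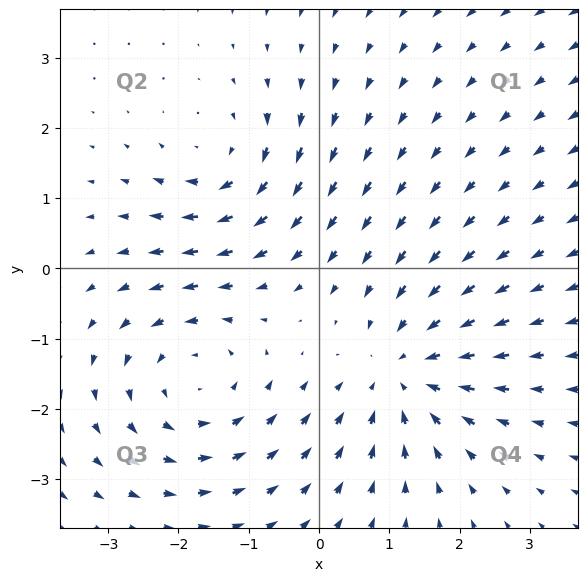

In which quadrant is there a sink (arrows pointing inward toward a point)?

Q4

The sink sits at approximately (1.2, -1.5), which lies in quadrant Q4. The divergence there is about -3, negative as expected for a sink.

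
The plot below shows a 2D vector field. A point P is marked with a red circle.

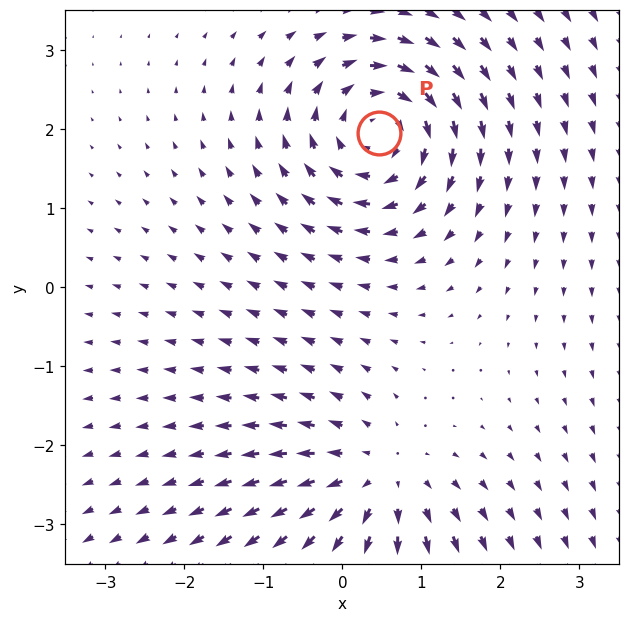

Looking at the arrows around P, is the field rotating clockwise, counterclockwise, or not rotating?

clockwise

Near P at (0.5, 2.0) the arrows circulate clockwise. The curl (z-component) there is about -5; negative curl means clockwise rotation.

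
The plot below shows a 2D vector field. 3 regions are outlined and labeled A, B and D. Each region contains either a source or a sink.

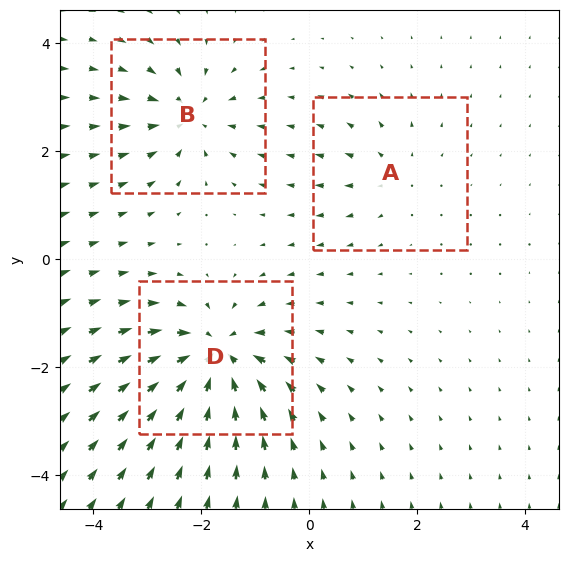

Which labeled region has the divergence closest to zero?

A

Divergence at each region's feature centre — A: about +2, B: about -4, D: about -6. Region A is closest to zero.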